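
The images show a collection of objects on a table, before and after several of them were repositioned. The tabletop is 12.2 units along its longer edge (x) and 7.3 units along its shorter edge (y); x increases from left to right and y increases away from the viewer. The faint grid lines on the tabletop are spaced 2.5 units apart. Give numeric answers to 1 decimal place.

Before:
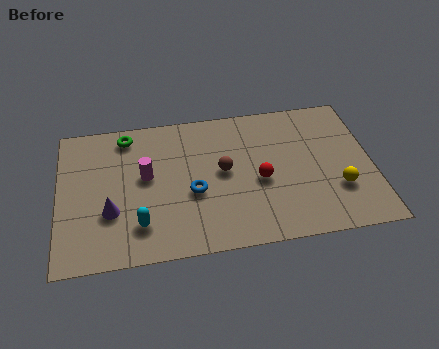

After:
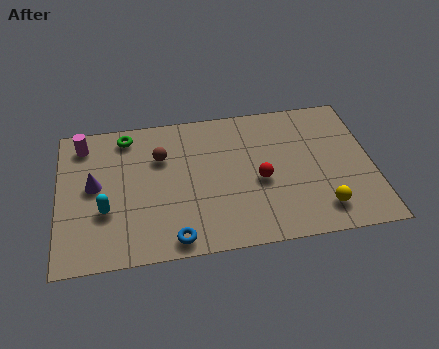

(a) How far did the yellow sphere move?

1.1

The yellow sphere was near (10.8, 2.3) before and (10.1, 1.4) after, so it travelled √(0.7² + 0.9²) ≈ 1.1 units.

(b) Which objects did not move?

the red sphere and the green torus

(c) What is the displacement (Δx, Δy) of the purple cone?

(-0.6, 1.4)

The purple cone started near (2.0, 2.5) and ended near (1.4, 3.9).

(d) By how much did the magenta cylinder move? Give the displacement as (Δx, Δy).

(-2.4, 2.0)

From the two frames, the magenta cylinder sits at roughly (3.4, 4.1) before and (1.0, 6.1) after.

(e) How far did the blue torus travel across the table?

2.3

From (5.2, 3.0) to (4.4, 0.8), the blue torus covered √(0.8² + 2.2²) ≈ 2.3 units.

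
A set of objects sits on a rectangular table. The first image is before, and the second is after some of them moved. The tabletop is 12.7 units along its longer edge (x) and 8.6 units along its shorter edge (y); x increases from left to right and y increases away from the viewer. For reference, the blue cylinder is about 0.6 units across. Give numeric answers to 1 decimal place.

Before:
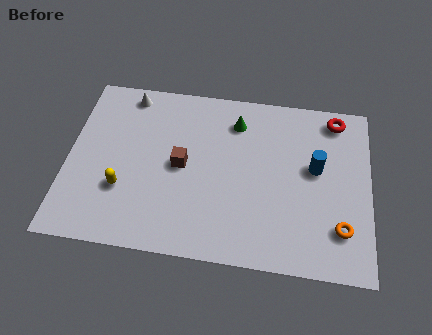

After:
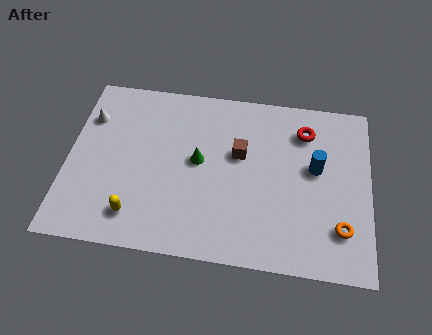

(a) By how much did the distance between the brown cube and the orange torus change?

-1.8

Before: roughly 7.1 units apart; after: 5.3. That's 1.8 units closer together.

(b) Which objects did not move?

the blue cylinder and the orange torus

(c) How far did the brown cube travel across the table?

2.6

From (4.8, 4.3) to (7.2, 5.2), the brown cube covered √(2.4² + 0.9²) ≈ 2.6 units.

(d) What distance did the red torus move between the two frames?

1.5

The red torus moved from about (11.2, 7.5) to (9.9, 6.7), a distance of √(1.3² + 0.8²) ≈ 1.5.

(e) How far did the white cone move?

2.1

The white cone was near (2.4, 7.6) before and (0.8, 6.2) after, so it travelled √(1.6² + 1.4²) ≈ 2.1 units.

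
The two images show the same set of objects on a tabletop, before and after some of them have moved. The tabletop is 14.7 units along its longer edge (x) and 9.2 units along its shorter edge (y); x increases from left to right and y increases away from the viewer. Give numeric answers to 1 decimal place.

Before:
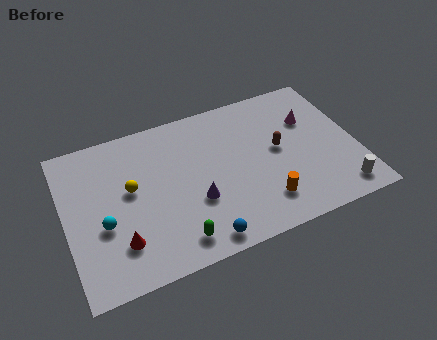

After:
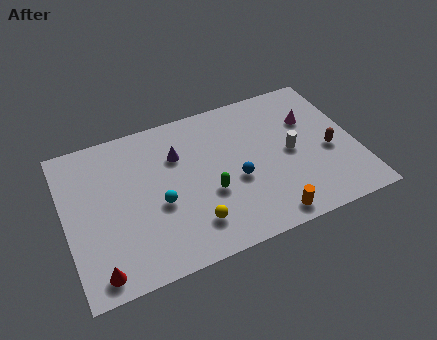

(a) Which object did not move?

the magenta cone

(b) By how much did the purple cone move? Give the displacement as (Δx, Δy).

(-0.6, 3.1)

The purple cone started near (6.4, 3.3) and ended near (5.8, 6.4).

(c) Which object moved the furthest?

the yellow sphere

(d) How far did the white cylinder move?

3.8

The white cylinder was near (13.5, 1.3) before and (11.4, 4.5) after, so it travelled √(2.1² + 3.2²) ≈ 3.8 units.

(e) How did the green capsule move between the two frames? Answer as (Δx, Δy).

(1.9, 2.1)

The green capsule was at about (5.2, 1.4) and moved to about (7.1, 3.5).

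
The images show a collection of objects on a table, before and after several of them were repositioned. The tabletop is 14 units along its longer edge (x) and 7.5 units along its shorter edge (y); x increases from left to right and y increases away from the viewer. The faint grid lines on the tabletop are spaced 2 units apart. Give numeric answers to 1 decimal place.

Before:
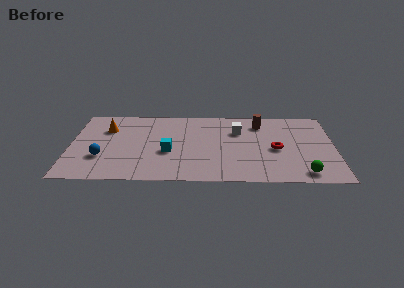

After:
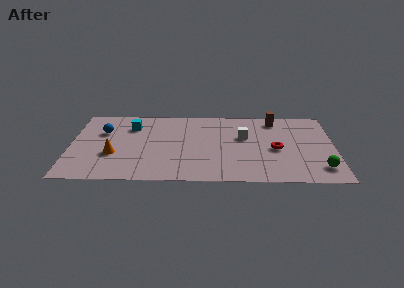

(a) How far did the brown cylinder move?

0.9

From (10.1, 6.0) to (10.9, 6.4), the brown cylinder covered √(0.8² + 0.4²) ≈ 0.9 units.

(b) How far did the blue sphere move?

2.6

From (1.7, 2.4) to (1.7, 5.0), the blue sphere covered √(0.0² + 2.6²) ≈ 2.6 units.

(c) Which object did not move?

the red torus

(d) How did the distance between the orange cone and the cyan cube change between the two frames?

-1.0

They were about 4.0 units apart before and 3.0 after — 1.0 units closer together.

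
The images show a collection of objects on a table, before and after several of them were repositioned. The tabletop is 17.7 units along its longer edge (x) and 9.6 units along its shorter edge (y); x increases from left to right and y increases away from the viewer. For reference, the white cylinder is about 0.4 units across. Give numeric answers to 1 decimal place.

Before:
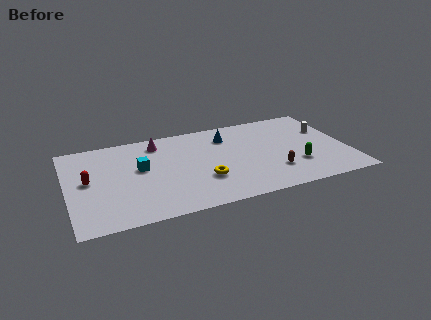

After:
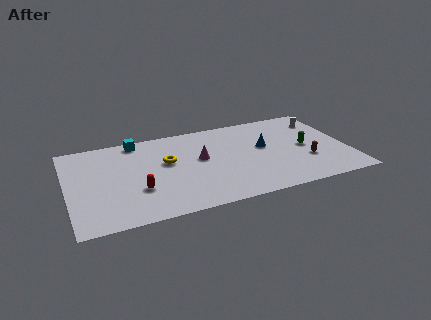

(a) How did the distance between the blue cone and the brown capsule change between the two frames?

-2.0

The distance was about 5.4 in the first image and 3.4 in the second, so they moved 2.0 units closer together.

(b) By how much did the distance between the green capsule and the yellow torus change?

+3.0

The distance was about 5.9 in the first image and 8.9 in the second, so they moved 3.0 units further apart.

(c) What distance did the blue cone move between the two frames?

2.9

The blue cone moved from about (10.3, 7.4) to (12.5, 5.5), a distance of √(2.2² + 1.9²) ≈ 2.9.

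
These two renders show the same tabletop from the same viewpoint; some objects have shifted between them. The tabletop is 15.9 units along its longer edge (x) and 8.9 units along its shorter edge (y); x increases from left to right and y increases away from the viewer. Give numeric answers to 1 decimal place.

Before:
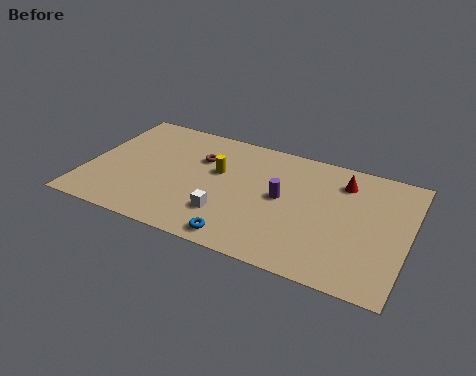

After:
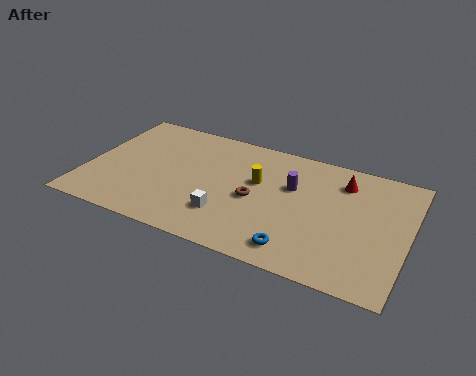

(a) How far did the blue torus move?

2.7

From (8.1, 1.0) to (10.8, 1.4), the blue torus covered √(2.7² + 0.4²) ≈ 2.7 units.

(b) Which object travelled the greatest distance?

the brown torus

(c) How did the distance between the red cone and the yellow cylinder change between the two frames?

-1.9

The distance was about 6.3 in the first image and 4.4 in the second, so they moved 1.9 units closer together.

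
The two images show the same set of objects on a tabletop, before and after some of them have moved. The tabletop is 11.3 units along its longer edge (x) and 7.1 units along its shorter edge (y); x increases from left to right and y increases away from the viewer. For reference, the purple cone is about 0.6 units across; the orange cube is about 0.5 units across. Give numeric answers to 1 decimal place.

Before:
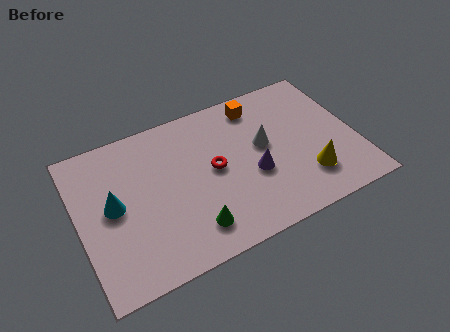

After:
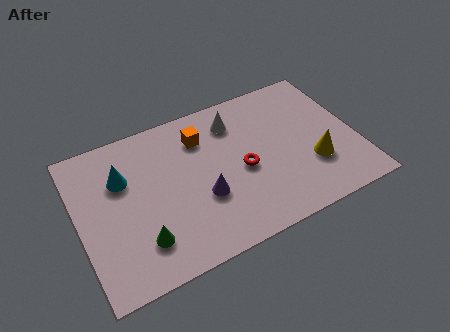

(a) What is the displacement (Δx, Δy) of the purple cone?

(-2.1, -0.2)

The purple cone was at about (7.0, 2.8) and moved to about (4.9, 2.6).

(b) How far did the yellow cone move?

0.6

The yellow cone was near (9.1, 1.8) before and (9.4, 2.3) after, so it travelled √(0.3² + 0.5²) ≈ 0.6 units.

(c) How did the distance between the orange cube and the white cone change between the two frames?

-0.6

Before: roughly 2.0 units apart; after: 1.4. That's 0.6 units closer together.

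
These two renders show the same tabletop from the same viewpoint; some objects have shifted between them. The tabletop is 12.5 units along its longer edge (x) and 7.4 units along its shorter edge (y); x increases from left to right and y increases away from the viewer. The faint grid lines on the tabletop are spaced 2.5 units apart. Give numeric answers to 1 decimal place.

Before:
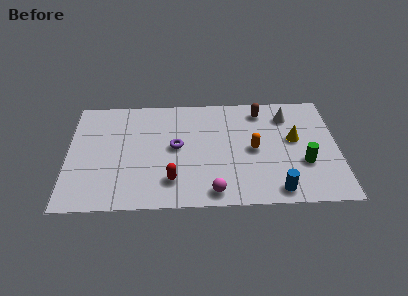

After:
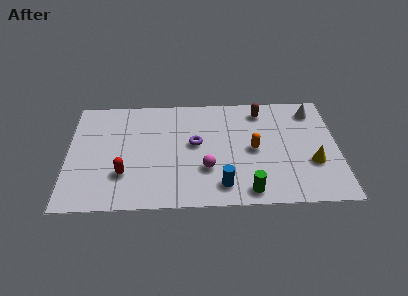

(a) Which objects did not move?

the orange capsule and the brown capsule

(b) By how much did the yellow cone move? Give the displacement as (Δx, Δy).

(0.8, -1.6)

The yellow cone started near (10.5, 4.2) and ended near (11.3, 2.6).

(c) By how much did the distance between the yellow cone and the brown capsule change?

+1.8

Before: roughly 2.5 units apart; after: 4.3. That's 1.8 units further apart.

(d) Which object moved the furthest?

the green cylinder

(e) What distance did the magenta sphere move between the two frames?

1.5

The magenta sphere was near (6.7, 0.9) before and (6.4, 2.4) after, so it travelled √(0.3² + 1.5²) ≈ 1.5 units.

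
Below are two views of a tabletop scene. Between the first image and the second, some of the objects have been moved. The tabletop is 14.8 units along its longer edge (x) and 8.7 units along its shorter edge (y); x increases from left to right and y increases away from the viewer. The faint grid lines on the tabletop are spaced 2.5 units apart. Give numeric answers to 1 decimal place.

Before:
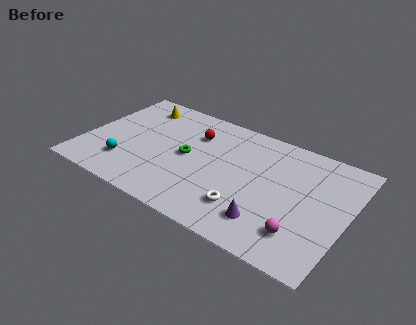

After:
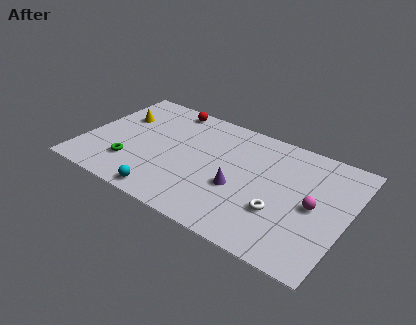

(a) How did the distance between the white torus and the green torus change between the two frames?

+4.1

Before: roughly 4.3 units apart; after: 8.4. That's 4.1 units further apart.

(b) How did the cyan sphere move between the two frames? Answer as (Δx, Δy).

(2.6, -1.3)

The cyan sphere was at about (2.6, 2.2) and moved to about (5.2, 0.9).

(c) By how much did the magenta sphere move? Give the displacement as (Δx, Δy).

(0.4, 2.2)

From the two frames, the magenta sphere sits at roughly (12.6, 2.0) before and (13.0, 4.2) after.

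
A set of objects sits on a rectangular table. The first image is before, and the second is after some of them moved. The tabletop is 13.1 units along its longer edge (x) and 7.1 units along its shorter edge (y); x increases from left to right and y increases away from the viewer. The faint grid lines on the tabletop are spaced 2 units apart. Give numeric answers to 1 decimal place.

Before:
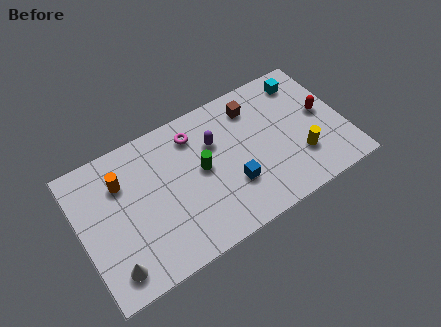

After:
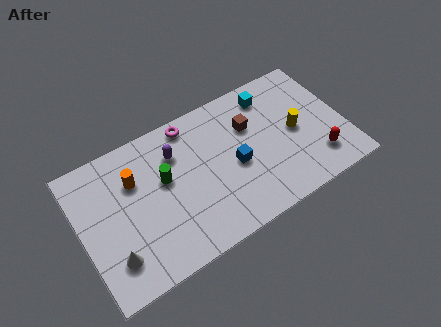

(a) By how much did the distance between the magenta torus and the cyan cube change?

-1.6

Before: roughly 5.6 units apart; after: 4.0. That's 1.6 units closer together.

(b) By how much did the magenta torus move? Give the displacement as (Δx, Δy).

(-0.1, 0.6)

The magenta torus was at about (5.9, 5.7) and moved to about (5.8, 6.3).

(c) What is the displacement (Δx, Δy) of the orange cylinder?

(0.6, -0.2)

The orange cylinder started near (2.2, 5.1) and ended near (2.8, 4.9).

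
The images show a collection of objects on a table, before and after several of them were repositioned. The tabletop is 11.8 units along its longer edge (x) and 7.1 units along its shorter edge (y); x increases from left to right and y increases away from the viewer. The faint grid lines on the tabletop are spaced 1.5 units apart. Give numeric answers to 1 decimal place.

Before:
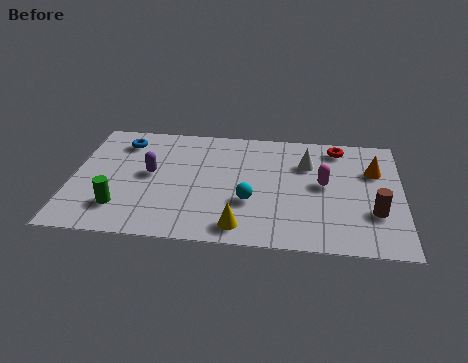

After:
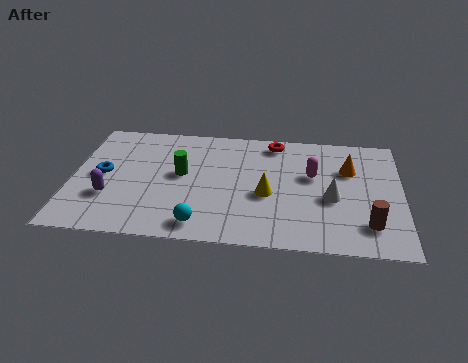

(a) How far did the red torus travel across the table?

2.3

From (9.5, 6.1) to (7.2, 6.2), the red torus covered √(2.3² + 0.1²) ≈ 2.3 units.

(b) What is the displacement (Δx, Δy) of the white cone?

(0.9, -2.0)

The white cone was at about (8.4, 5.0) and moved to about (9.3, 3.0).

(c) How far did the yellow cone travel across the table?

2.2

From (6.1, 1.0) to (7.0, 3.0), the yellow cone covered √(0.9² + 2.0²) ≈ 2.2 units.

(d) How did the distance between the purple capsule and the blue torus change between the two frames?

-0.9

Before: roughly 2.2 units apart; after: 1.3. That's 0.9 units closer together.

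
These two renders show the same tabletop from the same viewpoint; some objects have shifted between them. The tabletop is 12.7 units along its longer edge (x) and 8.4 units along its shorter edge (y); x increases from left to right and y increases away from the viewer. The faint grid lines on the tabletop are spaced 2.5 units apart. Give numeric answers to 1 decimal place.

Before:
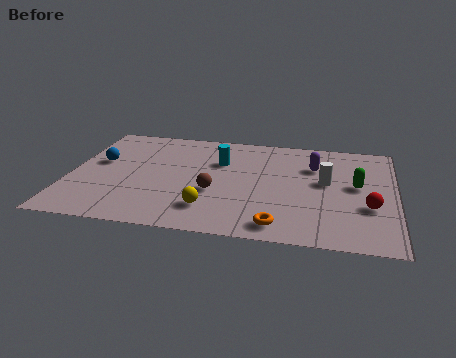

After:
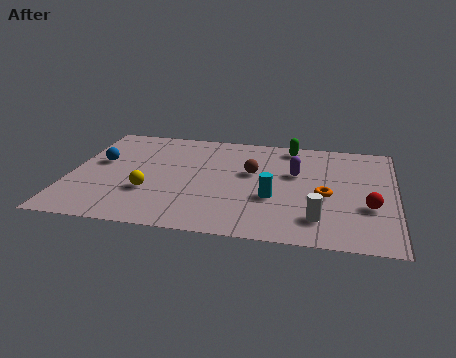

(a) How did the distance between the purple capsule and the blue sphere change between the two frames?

-0.8

They were about 8.5 units apart before and 7.7 after — 0.8 units closer together.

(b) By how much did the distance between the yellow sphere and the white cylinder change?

+1.5

They were about 5.2 units apart before and 6.7 after — 1.5 units further apart.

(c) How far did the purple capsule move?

1.0

The purple capsule was near (9.5, 5.9) before and (8.8, 5.2) after, so it travelled √(0.7² + 0.7²) ≈ 1.0 units.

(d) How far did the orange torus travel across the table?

3.0

The orange torus moved from about (8.3, 1.1) to (10.0, 3.6), a distance of √(1.7² + 2.5²) ≈ 3.0.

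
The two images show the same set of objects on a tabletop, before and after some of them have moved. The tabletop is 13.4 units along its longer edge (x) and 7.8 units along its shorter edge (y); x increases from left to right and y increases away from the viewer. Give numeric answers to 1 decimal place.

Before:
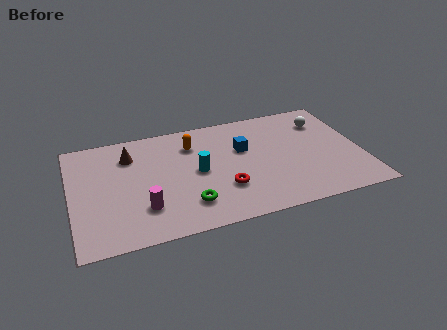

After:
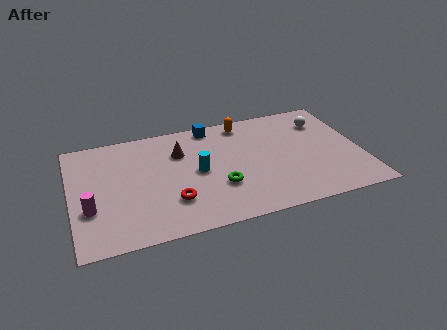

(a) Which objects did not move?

the cyan cylinder and the white sphere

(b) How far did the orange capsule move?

2.7

From (5.7, 5.9) to (8.2, 6.8), the orange capsule covered √(2.5² + 0.9²) ≈ 2.7 units.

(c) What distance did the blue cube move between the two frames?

2.5

The blue cube moved from about (8.0, 4.9) to (6.7, 7.0), a distance of √(1.3² + 2.1²) ≈ 2.5.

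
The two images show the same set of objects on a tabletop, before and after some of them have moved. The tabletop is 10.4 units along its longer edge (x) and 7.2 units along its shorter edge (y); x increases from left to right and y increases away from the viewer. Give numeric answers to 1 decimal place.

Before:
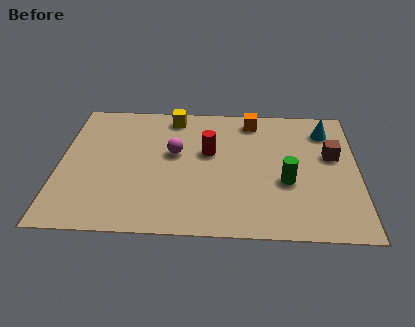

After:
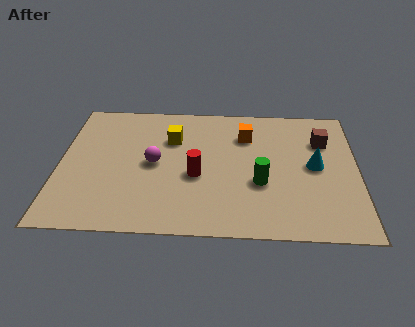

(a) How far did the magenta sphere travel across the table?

0.9

The magenta sphere moved from about (4.0, 4.2) to (3.3, 3.6), a distance of √(0.7² + 0.6²) ≈ 0.9.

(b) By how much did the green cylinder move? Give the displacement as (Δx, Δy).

(-0.9, -0.1)

The green cylinder was at about (7.9, 2.8) and moved to about (7.0, 2.7).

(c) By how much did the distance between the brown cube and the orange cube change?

-0.7

The distance was about 3.4 in the first image and 2.7 in the second, so they moved 0.7 units closer together.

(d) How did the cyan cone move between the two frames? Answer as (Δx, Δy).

(-0.4, -2.0)

The cyan cone was at about (9.3, 5.7) and moved to about (8.9, 3.7).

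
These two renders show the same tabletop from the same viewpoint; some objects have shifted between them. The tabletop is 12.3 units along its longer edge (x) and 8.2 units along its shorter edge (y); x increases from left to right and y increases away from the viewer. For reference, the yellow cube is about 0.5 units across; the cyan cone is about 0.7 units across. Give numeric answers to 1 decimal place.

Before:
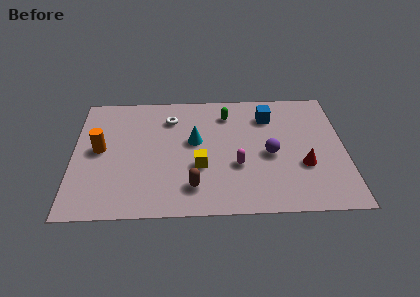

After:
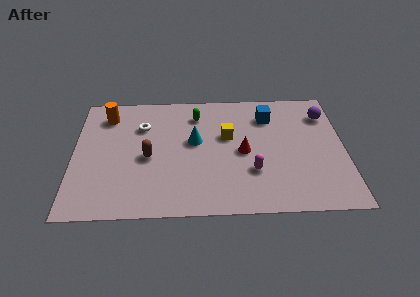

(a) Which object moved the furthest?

the purple sphere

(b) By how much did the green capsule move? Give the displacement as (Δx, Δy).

(-1.4, 0.0)

The green capsule started near (7.0, 6.5) and ended near (5.6, 6.5).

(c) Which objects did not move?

the blue cube and the cyan cone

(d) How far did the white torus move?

1.4

The white torus was near (4.4, 6.3) before and (3.1, 5.8) after, so it travelled √(1.3² + 0.5²) ≈ 1.4 units.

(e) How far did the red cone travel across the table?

2.9

The red cone moved from about (10.4, 2.9) to (7.7, 3.9), a distance of √(2.7² + 1.0²) ≈ 2.9.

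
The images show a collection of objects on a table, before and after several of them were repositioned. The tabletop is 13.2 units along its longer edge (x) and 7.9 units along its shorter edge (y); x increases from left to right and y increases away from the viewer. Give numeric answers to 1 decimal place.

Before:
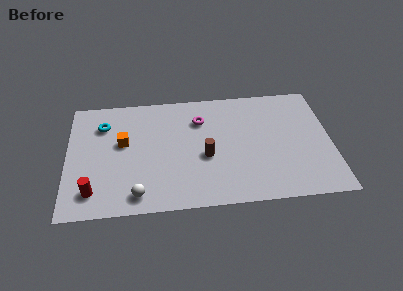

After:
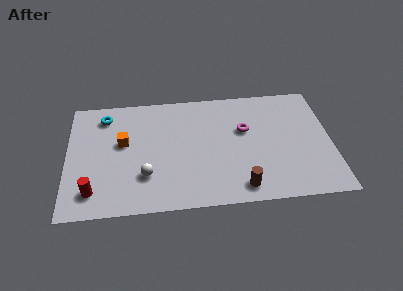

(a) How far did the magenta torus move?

2.4

From (6.7, 5.8) to (8.9, 4.9), the magenta torus covered √(2.2² + 0.9²) ≈ 2.4 units.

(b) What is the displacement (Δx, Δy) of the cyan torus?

(0.1, 0.6)

The cyan torus was at about (1.8, 5.9) and moved to about (1.9, 6.5).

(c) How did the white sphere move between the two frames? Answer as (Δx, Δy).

(0.4, 1.2)

From the two frames, the white sphere sits at roughly (3.5, 1.1) before and (3.9, 2.3) after.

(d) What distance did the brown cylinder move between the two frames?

2.8

The brown cylinder moved from about (6.9, 3.3) to (8.6, 1.1), a distance of √(1.7² + 2.2²) ≈ 2.8.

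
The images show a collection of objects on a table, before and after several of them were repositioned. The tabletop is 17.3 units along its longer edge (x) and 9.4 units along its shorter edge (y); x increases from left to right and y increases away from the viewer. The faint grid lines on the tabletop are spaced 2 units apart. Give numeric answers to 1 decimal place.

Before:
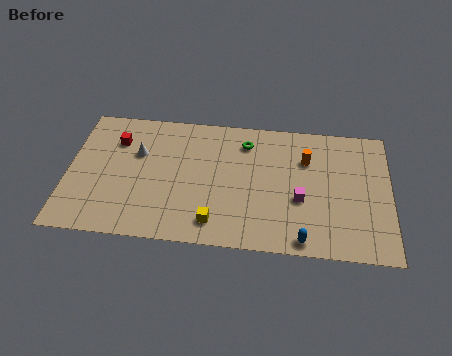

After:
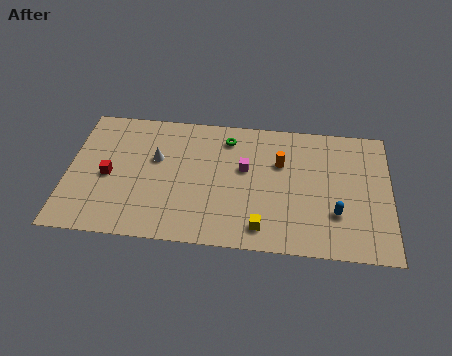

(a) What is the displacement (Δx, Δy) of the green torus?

(-1.0, 0.2)

From the two frames, the green torus sits at roughly (9.5, 7.5) before and (8.5, 7.7) after.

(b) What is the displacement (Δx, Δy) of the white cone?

(1.0, -0.3)

The white cone was at about (3.7, 6.1) and moved to about (4.7, 5.8).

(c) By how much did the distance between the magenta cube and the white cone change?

-4.3

Before: roughly 9.1 units apart; after: 4.8. That's 4.3 units closer together.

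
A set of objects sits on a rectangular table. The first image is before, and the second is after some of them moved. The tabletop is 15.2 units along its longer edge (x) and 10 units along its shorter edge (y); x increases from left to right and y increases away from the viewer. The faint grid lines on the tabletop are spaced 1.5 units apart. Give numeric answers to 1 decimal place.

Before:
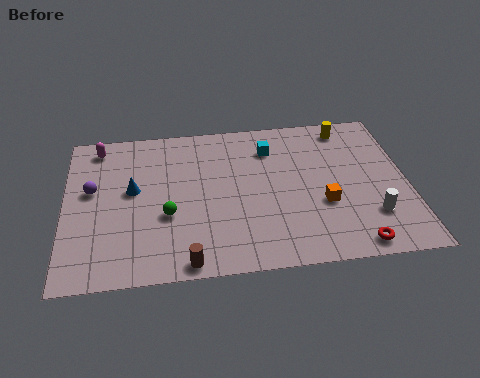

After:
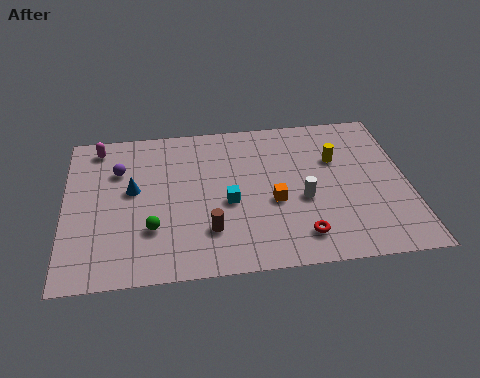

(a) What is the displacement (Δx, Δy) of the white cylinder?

(-3.0, 1.4)

The white cylinder was at about (13.5, 2.7) and moved to about (10.5, 4.1).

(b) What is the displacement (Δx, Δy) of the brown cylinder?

(1.0, 1.8)

The brown cylinder started near (5.3, 0.8) and ended near (6.3, 2.6).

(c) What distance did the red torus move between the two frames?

2.4

The red torus was near (12.6, 1.0) before and (10.3, 1.8) after, so it travelled √(2.3² + 0.8²) ≈ 2.4 units.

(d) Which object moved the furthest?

the cyan cube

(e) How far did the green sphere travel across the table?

1.1

The green sphere was near (4.5, 3.8) before and (3.8, 3.0) after, so it travelled √(0.7² + 0.8²) ≈ 1.1 units.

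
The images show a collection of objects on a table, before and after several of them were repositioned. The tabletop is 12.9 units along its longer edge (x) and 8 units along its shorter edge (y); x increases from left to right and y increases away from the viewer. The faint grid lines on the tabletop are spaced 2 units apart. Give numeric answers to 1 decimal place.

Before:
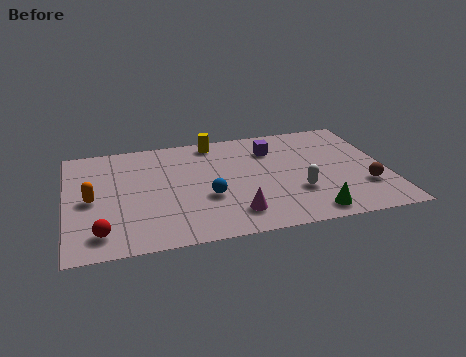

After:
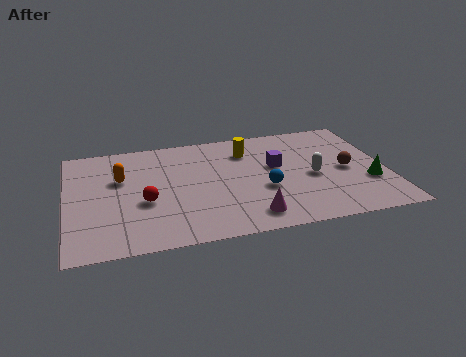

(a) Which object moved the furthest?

the green cone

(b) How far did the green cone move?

3.0

From (9.6, 1.0) to (12.1, 2.7), the green cone covered √(2.5² + 1.7²) ≈ 3.0 units.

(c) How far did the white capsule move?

1.2

The white capsule moved from about (9.2, 2.6) to (9.9, 3.6), a distance of √(0.7² + 1.0²) ≈ 1.2.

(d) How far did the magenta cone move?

0.7

The magenta cone moved from about (6.6, 1.6) to (7.2, 1.3), a distance of √(0.6² + 0.3²) ≈ 0.7.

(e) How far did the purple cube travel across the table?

1.3

The purple cube was near (8.4, 6.0) before and (8.5, 4.7) after, so it travelled √(0.1² + 1.3²) ≈ 1.3 units.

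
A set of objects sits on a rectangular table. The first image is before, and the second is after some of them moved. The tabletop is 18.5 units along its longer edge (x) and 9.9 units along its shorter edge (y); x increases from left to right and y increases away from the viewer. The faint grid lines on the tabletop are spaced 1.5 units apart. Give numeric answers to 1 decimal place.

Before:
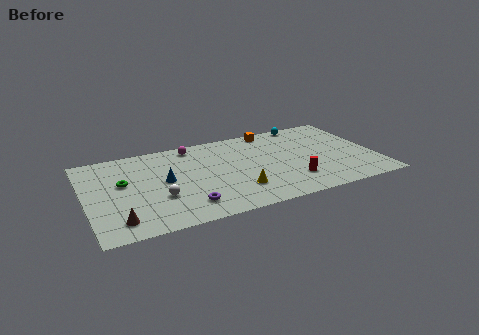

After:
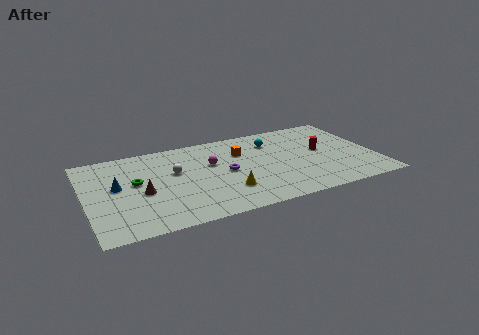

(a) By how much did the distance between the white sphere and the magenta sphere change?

-3.5

The distance was about 5.9 in the first image and 2.4 in the second, so they moved 3.5 units closer together.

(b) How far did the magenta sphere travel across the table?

2.7

The magenta sphere was near (7.1, 8.7) before and (8.1, 6.2) after, so it travelled √(1.0² + 2.5²) ≈ 2.7 units.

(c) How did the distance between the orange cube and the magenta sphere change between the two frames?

-3.1

The distance was about 5.2 in the first image and 2.1 in the second, so they moved 3.1 units closer together.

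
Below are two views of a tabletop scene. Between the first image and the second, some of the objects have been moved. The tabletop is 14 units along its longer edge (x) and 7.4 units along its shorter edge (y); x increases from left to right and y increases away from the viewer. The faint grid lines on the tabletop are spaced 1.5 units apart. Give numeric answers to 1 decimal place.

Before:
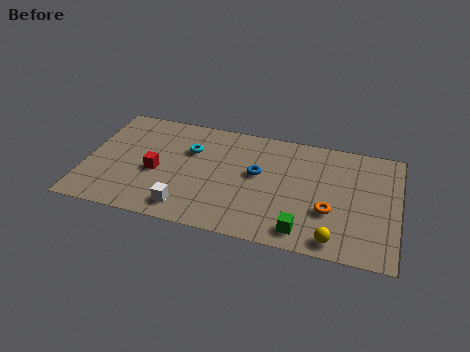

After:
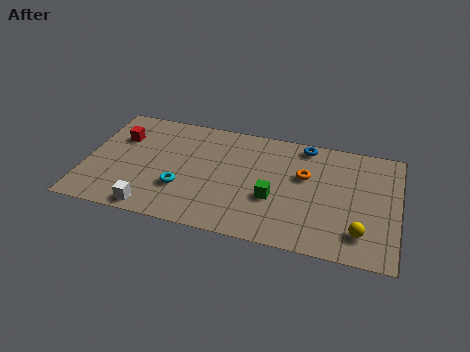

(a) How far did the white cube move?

1.6

The white cube moved from about (4.7, 1.2) to (3.2, 0.8), a distance of √(1.5² + 0.4²) ≈ 1.6.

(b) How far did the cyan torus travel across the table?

2.6

The cyan torus moved from about (4.6, 5.0) to (4.4, 2.4), a distance of √(0.2² + 2.6²) ≈ 2.6.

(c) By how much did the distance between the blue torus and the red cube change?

+3.8

Before: roughly 4.6 units apart; after: 8.4. That's 3.8 units further apart.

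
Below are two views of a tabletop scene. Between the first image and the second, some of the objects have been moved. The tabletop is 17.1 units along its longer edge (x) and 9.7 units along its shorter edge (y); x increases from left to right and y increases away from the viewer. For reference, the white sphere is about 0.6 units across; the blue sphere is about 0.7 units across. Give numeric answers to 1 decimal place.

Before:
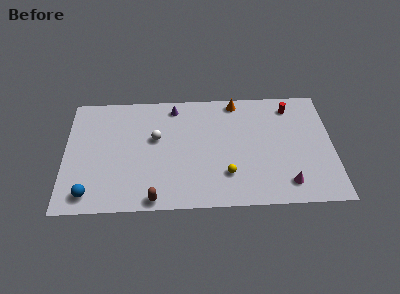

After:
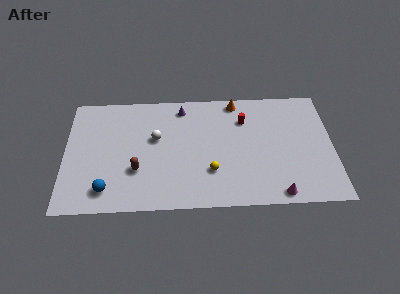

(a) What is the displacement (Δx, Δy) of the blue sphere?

(1.1, 0.3)

The blue sphere was at about (1.6, 1.4) and moved to about (2.7, 1.7).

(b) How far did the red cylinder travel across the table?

3.2

From (14.5, 8.1) to (11.5, 7.1), the red cylinder covered √(3.0² + 1.0²) ≈ 3.2 units.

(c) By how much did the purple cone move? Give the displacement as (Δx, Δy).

(0.5, -0.1)

From the two frames, the purple cone sits at roughly (7.0, 8.4) before and (7.5, 8.3) after.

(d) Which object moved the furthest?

the red cylinder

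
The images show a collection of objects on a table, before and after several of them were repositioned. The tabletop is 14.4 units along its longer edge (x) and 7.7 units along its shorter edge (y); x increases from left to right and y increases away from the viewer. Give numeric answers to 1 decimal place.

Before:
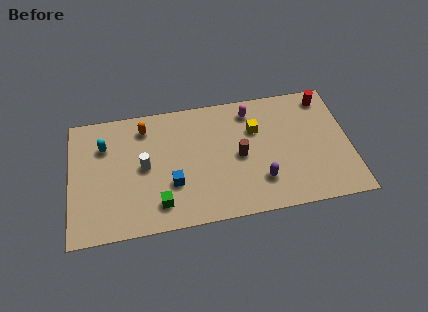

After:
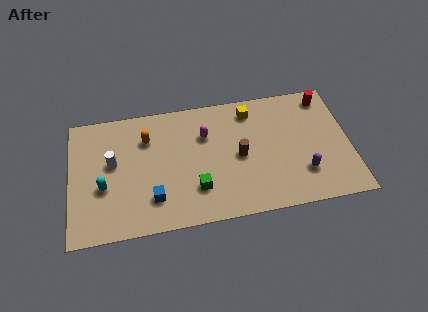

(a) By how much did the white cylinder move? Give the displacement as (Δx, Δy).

(-1.6, 0.5)

The white cylinder started near (3.8, 3.9) and ended near (2.2, 4.4).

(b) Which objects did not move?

the red cylinder and the brown cylinder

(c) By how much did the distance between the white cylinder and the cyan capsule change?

-1.1

They were about 2.6 units apart before and 1.5 after — 1.1 units closer together.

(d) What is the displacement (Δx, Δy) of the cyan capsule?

(-0.1, -2.5)

From the two frames, the cyan capsule sits at roughly (1.8, 5.5) before and (1.7, 3.0) after.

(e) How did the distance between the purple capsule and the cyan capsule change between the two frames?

+1.6

They were about 8.6 units apart before and 10.2 after — 1.6 units further apart.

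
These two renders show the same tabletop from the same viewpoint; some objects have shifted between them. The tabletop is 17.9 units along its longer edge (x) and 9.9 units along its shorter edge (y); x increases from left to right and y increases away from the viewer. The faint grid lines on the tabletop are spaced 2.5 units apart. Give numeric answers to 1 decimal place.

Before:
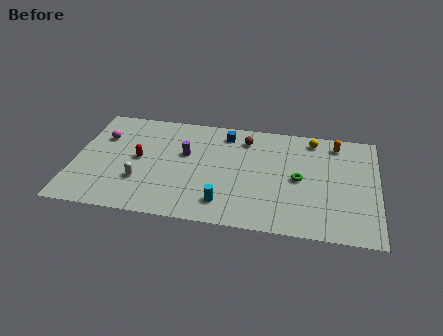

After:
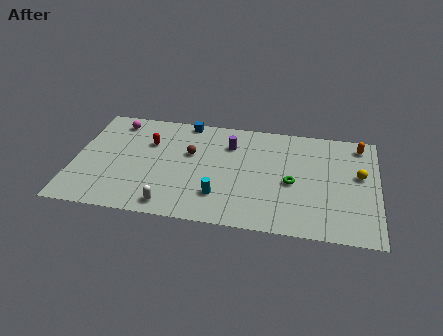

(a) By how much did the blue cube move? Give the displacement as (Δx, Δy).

(-2.4, 0.8)

The blue cube was at about (8.8, 8.3) and moved to about (6.4, 9.1).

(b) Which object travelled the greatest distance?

the yellow sphere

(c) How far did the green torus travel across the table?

0.6

The green torus was near (13.3, 4.8) before and (12.9, 4.4) after, so it travelled √(0.4² + 0.4²) ≈ 0.6 units.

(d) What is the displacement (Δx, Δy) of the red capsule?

(0.5, 1.6)

From the two frames, the red capsule sits at roughly (3.8, 5.1) before and (4.3, 6.7) after.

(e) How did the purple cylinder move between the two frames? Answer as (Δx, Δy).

(2.6, 1.3)

The purple cylinder started near (6.5, 6.0) and ended near (9.1, 7.3).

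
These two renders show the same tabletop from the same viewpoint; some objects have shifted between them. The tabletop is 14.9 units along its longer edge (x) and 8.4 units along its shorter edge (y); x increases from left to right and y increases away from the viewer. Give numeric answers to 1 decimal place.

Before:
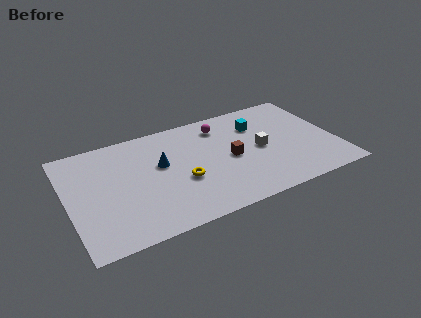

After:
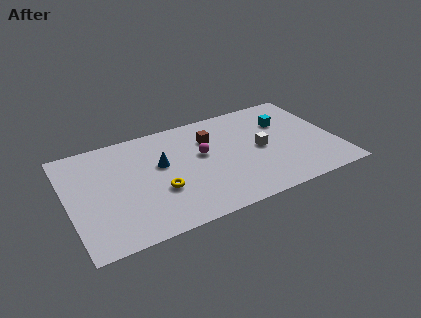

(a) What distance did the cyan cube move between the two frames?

1.5

The cyan cube moved from about (10.8, 6.1) to (12.3, 5.8), a distance of √(1.5² + 0.3²) ≈ 1.5.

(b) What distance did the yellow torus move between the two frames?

1.3

From (6.2, 3.3) to (4.9, 3.0), the yellow torus covered √(1.3² + 0.3²) ≈ 1.3 units.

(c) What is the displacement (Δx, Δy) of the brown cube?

(-0.9, 2.0)

The brown cube was at about (9.0, 4.0) and moved to about (8.1, 6.0).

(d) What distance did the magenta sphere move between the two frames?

2.3

From (8.8, 6.8) to (7.5, 4.9), the magenta sphere covered √(1.3² + 1.9²) ≈ 2.3 units.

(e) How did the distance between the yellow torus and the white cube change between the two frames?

+1.3

They were about 4.6 units apart before and 5.9 after — 1.3 units further apart.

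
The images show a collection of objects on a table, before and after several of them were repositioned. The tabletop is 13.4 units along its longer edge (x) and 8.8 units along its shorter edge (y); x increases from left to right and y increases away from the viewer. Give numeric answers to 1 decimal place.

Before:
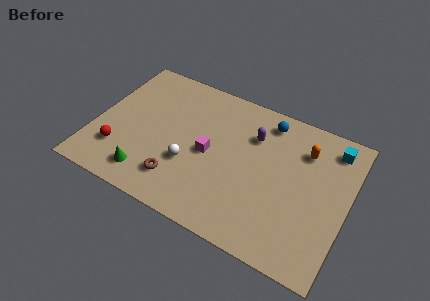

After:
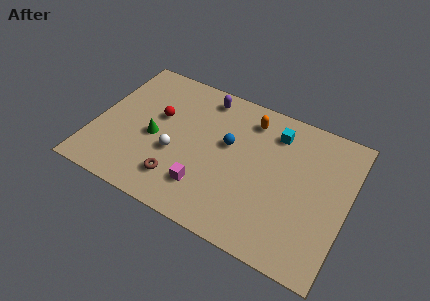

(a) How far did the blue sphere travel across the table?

2.9

The blue sphere was near (8.8, 7.5) before and (7.0, 5.2) after, so it travelled √(1.8² + 2.3²) ≈ 2.9 units.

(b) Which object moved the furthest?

the red sphere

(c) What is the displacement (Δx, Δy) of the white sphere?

(-0.8, 0.3)

From the two frames, the white sphere sits at roughly (5.2, 3.1) before and (4.4, 3.4) after.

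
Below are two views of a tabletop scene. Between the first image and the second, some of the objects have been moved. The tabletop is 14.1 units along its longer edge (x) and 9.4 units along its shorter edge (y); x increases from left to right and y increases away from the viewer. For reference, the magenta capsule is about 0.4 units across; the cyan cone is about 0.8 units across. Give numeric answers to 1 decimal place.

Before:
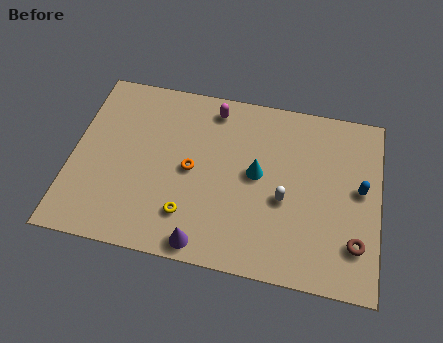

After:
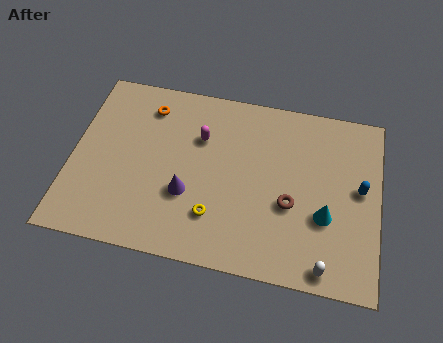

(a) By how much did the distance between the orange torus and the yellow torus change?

+3.8

The distance was about 2.4 in the first image and 6.2 in the second, so they moved 3.8 units further apart.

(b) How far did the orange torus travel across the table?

3.7

The orange torus was near (5.5, 4.6) before and (3.3, 7.6) after, so it travelled √(2.2² + 3.0²) ≈ 3.7 units.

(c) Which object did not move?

the blue capsule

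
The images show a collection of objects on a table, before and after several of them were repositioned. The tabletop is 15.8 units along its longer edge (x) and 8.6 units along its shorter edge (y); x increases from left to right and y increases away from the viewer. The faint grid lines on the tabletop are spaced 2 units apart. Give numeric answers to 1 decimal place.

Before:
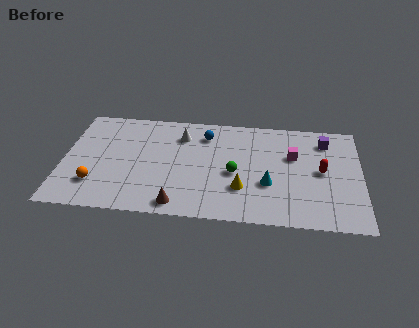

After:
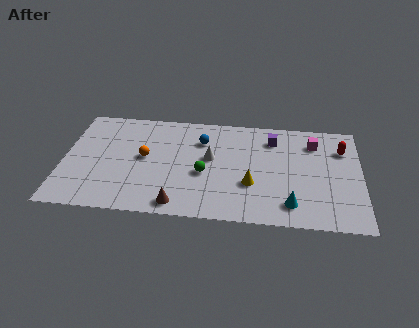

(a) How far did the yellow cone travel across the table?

0.6

From (9.5, 2.6) to (10.0, 3.0), the yellow cone covered √(0.5² + 0.4²) ≈ 0.6 units.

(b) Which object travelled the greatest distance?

the orange sphere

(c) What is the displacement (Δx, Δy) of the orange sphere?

(2.5, 2.4)

From the two frames, the orange sphere sits at roughly (1.8, 2.2) before and (4.3, 4.6) after.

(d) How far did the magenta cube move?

1.6

The magenta cube moved from about (12.2, 5.5) to (13.3, 6.7), a distance of √(1.1² + 1.2²) ≈ 1.6.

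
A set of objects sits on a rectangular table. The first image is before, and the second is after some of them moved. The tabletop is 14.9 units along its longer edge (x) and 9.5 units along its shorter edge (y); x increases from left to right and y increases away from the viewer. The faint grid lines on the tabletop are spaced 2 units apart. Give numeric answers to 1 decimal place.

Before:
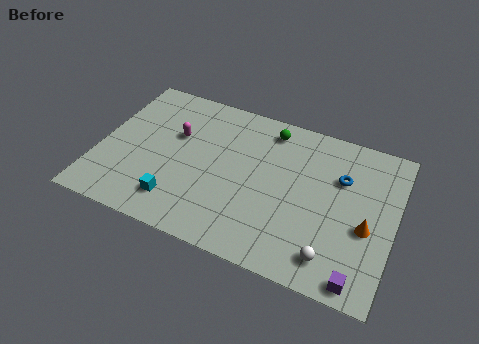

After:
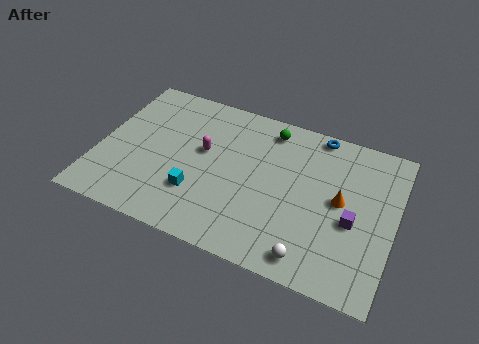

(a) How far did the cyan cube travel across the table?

1.3

The cyan cube was near (4.3, 1.9) before and (5.2, 2.8) after, so it travelled √(0.9² + 0.9²) ≈ 1.3 units.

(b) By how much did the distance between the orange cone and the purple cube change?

-1.8

They were about 3.0 units apart before and 1.2 after — 1.8 units closer together.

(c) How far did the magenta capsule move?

1.6

The magenta capsule was near (3.7, 6.0) before and (5.2, 5.5) after, so it travelled √(1.5² + 0.5²) ≈ 1.6 units.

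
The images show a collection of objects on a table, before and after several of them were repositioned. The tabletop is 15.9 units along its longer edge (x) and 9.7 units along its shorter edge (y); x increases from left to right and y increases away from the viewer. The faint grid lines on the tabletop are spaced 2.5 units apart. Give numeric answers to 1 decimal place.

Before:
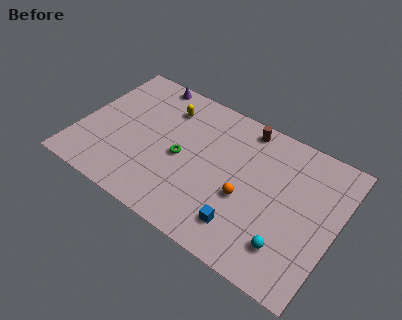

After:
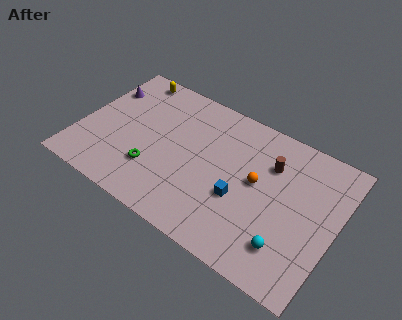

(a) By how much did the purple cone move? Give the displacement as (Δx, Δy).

(-2.5, -1.9)

From the two frames, the purple cone sits at roughly (3.4, 8.9) before and (0.9, 7.0) after.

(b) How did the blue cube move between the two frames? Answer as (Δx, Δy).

(-0.5, 1.7)

The blue cube started near (10.7, 2.0) and ended near (10.2, 3.7).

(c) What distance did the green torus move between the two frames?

2.3

The green torus was near (6.4, 4.5) before and (4.9, 2.8) after, so it travelled √(1.5² + 1.7²) ≈ 2.3 units.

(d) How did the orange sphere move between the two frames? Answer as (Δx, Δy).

(0.5, 1.4)

The orange sphere started near (10.5, 3.9) and ended near (11.0, 5.3).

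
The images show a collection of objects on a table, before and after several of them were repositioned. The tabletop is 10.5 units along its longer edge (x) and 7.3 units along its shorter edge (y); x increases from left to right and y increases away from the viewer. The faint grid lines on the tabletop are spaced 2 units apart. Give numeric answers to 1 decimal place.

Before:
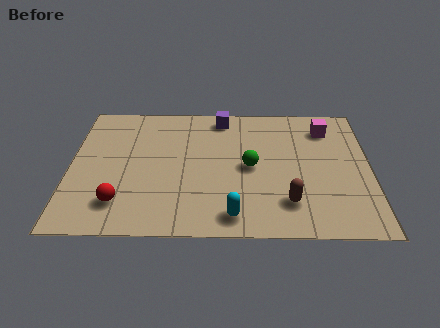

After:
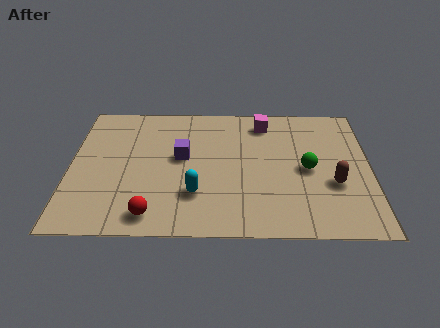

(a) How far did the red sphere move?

1.3

The red sphere moved from about (1.8, 1.6) to (2.9, 1.0), a distance of √(1.1² + 0.6²) ≈ 1.3.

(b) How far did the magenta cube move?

2.2

The magenta cube moved from about (9.0, 5.8) to (6.8, 6.1), a distance of √(2.2² + 0.3²) ≈ 2.2.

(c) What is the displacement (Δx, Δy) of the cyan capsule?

(-1.3, 1.1)

The cyan capsule started near (5.7, 1.0) and ended near (4.4, 2.1).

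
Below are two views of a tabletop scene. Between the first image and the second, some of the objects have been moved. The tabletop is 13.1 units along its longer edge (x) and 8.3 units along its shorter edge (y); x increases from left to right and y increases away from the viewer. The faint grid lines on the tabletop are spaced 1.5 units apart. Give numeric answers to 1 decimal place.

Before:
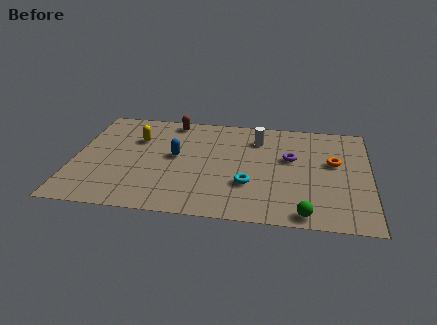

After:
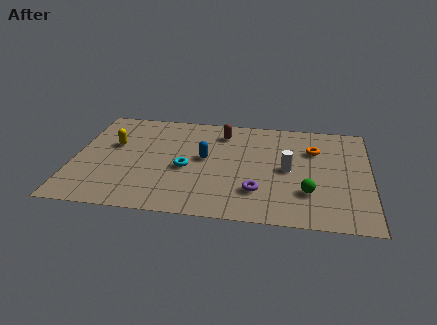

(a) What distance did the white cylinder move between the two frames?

2.7

The white cylinder was near (8.1, 6.4) before and (9.5, 4.1) after, so it travelled √(1.4² + 2.3²) ≈ 2.7 units.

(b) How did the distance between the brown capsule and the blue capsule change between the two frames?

-0.6

The distance was about 2.9 in the first image and 2.3 in the second, so they moved 0.6 units closer together.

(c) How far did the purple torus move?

3.1

The purple torus moved from about (9.6, 5.0) to (8.2, 2.2), a distance of √(1.4² + 2.8²) ≈ 3.1.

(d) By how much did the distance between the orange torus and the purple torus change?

+2.4

The distance was about 1.9 in the first image and 4.3 in the second, so they moved 2.4 units further apart.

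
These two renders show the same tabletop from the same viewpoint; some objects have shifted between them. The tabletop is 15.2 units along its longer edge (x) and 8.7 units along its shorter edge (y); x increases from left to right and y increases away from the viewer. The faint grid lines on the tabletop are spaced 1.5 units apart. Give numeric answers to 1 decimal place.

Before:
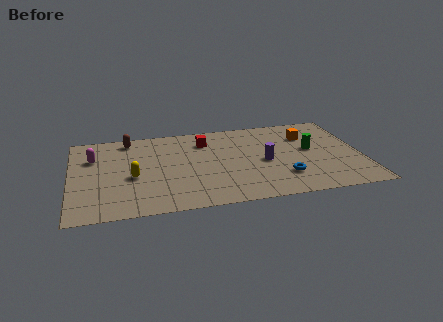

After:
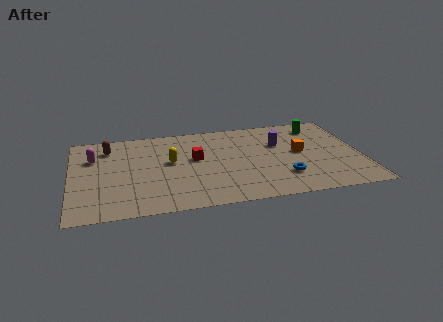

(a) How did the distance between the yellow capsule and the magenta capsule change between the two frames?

+1.1

The distance was about 3.0 in the first image and 4.1 in the second, so they moved 1.1 units further apart.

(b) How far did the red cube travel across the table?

1.8

The red cube moved from about (7.1, 6.7) to (6.5, 5.0), a distance of √(0.6² + 1.7²) ≈ 1.8.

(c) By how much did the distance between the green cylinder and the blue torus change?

+2.4

Before: roughly 3.0 units apart; after: 5.4. That's 2.4 units further apart.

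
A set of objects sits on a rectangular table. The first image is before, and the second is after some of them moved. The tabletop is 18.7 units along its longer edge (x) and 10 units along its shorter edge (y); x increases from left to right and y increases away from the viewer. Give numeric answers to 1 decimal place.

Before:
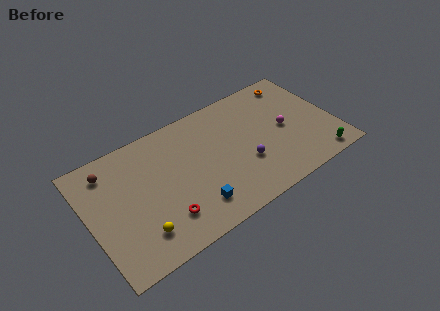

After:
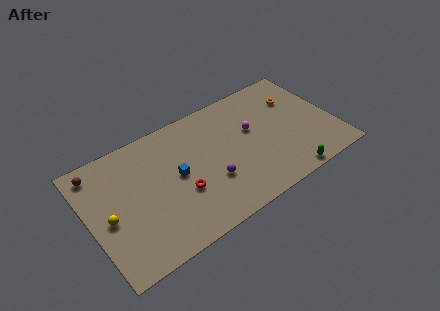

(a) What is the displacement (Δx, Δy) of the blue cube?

(-0.8, 3.1)

From the two frames, the blue cube sits at roughly (7.4, 2.1) before and (6.6, 5.2) after.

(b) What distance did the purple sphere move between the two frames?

2.7

From (11.6, 3.5) to (8.9, 3.4), the purple sphere covered √(2.7² + 0.1²) ≈ 2.7 units.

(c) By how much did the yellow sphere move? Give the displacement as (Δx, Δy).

(-2.0, 2.3)

From the two frames, the yellow sphere sits at roughly (3.3, 2.2) before and (1.3, 4.5) after.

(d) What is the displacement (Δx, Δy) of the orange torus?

(-0.2, -1.5)

The orange torus started near (16.5, 8.6) and ended near (16.3, 7.1).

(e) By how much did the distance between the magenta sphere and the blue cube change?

-2.0

The distance was about 8.1 in the first image and 6.1 in the second, so they moved 2.0 units closer together.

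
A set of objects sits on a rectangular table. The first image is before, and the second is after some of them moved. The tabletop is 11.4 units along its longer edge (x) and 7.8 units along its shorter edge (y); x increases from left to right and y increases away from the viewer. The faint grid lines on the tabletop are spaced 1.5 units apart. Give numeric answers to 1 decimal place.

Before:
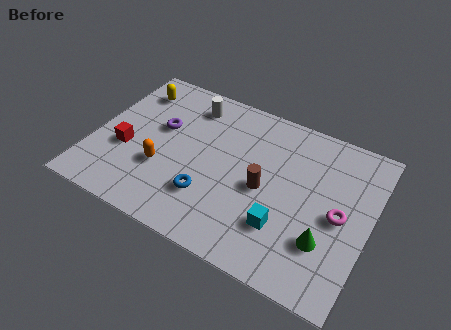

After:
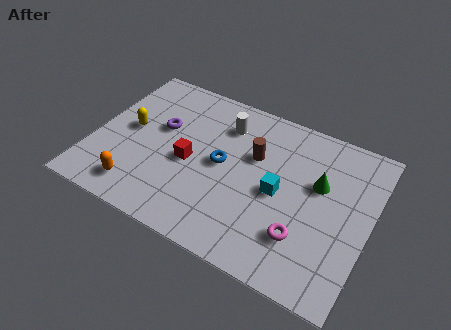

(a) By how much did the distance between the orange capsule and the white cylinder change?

+1.8

Before: roughly 3.7 units apart; after: 5.5. That's 1.8 units further apart.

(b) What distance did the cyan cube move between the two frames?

1.6

From (8.1, 2.2) to (7.7, 3.7), the cyan cube covered √(0.4² + 1.5²) ≈ 1.6 units.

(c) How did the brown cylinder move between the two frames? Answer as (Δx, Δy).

(-0.6, 1.4)

From the two frames, the brown cylinder sits at roughly (7.1, 3.6) before and (6.5, 5.0) after.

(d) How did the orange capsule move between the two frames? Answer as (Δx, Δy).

(-0.8, -1.4)

From the two frames, the orange capsule sits at roughly (3.0, 2.7) before and (2.2, 1.3) after.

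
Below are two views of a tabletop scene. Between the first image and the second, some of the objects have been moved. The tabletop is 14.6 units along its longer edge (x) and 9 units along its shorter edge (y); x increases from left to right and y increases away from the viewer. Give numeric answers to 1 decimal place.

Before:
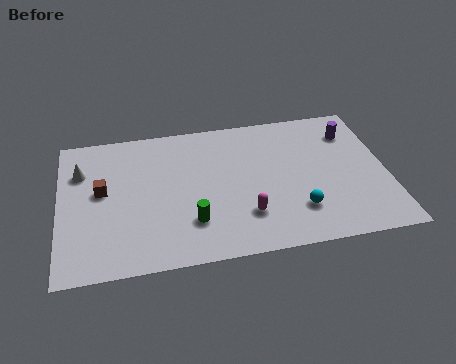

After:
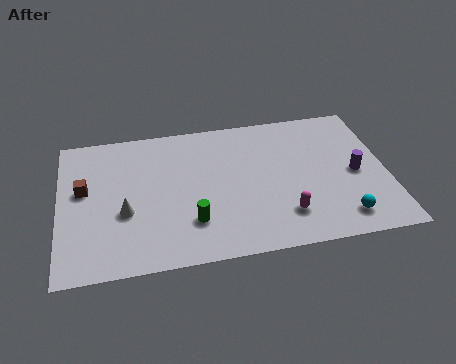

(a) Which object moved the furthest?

the white cone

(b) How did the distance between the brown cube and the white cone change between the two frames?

+0.8

The distance was about 1.7 in the first image and 2.5 in the second, so they moved 0.8 units further apart.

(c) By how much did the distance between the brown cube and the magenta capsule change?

+2.5

They were about 6.8 units apart before and 9.3 after — 2.5 units further apart.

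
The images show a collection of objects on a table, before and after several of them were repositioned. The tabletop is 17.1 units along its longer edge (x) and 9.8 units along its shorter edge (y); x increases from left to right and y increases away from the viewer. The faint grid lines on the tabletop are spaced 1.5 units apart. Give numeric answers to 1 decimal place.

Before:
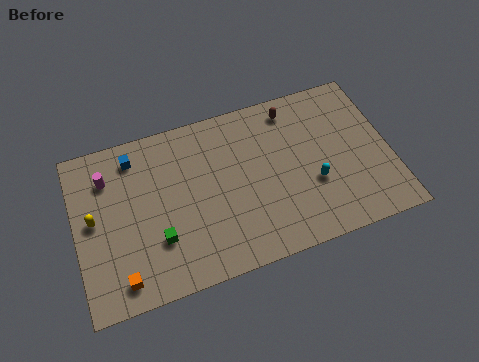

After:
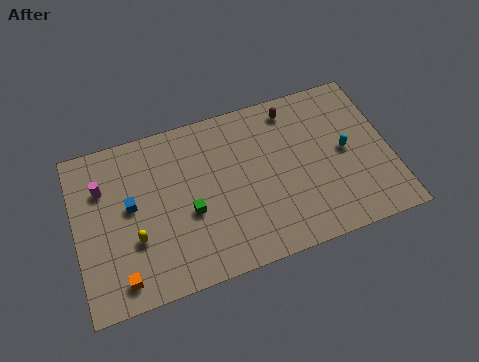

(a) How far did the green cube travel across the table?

2.1

From (4.3, 3.0) to (6.1, 4.0), the green cube covered √(1.8² + 1.0²) ≈ 2.1 units.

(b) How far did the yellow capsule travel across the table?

2.8

From (1.0, 5.2) to (3.1, 3.4), the yellow capsule covered √(2.1² + 1.8²) ≈ 2.8 units.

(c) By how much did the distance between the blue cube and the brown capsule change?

+0.9

Before: roughly 8.7 units apart; after: 9.6. That's 0.9 units further apart.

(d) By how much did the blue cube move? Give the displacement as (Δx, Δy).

(-0.4, -2.8)

The blue cube started near (3.4, 8.2) and ended near (3.0, 5.4).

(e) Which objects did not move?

the brown capsule and the orange cube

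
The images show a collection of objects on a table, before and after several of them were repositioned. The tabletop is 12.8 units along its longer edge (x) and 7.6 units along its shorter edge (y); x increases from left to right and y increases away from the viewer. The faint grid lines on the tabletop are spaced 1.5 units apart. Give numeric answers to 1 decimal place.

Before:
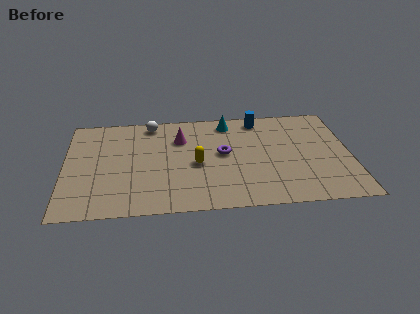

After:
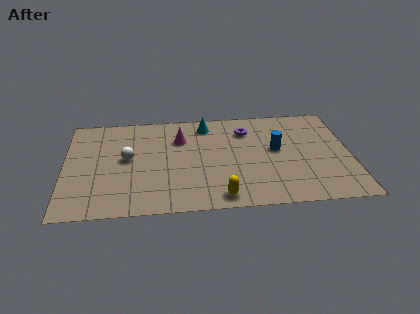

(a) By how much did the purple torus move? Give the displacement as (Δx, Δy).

(1.1, 1.7)

From the two frames, the purple torus sits at roughly (7.1, 4.1) before and (8.2, 5.8) after.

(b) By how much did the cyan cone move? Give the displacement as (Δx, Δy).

(-1.0, -0.1)

From the two frames, the cyan cone sits at roughly (7.4, 6.5) before and (6.4, 6.4) after.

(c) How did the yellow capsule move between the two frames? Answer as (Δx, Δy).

(1.0, -2.5)

From the two frames, the yellow capsule sits at roughly (5.9, 3.4) before and (6.9, 0.9) after.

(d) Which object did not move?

the magenta cone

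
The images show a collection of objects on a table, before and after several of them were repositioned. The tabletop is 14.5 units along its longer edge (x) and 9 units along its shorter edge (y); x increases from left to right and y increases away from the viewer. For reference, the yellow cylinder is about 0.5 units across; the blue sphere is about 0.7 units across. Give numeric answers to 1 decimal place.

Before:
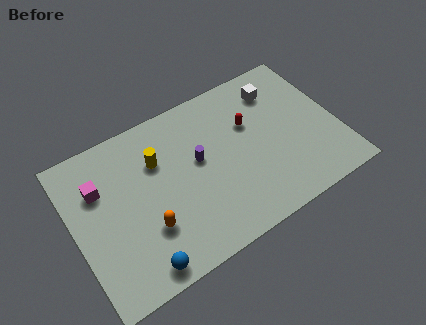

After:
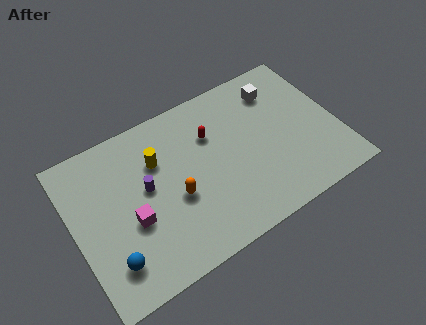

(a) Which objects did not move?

the white cube and the yellow cylinder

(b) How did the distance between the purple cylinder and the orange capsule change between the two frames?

-2.0

Before: roughly 3.9 units apart; after: 1.9. That's 2.0 units closer together.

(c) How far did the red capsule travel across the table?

2.1

The red capsule was near (9.9, 5.8) before and (7.8, 6.2) after, so it travelled √(2.1² + 0.4²) ≈ 2.1 units.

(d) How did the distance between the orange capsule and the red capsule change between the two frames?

-3.4

They were about 6.9 units apart before and 3.5 after — 3.4 units closer together.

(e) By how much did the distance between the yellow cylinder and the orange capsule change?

-1.0

The distance was about 3.6 in the first image and 2.6 in the second, so they moved 1.0 units closer together.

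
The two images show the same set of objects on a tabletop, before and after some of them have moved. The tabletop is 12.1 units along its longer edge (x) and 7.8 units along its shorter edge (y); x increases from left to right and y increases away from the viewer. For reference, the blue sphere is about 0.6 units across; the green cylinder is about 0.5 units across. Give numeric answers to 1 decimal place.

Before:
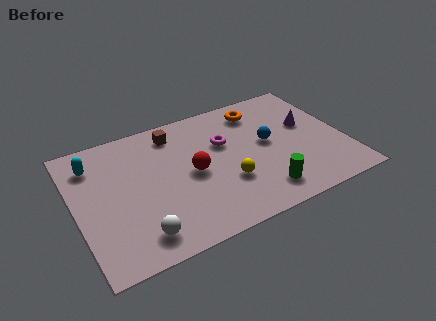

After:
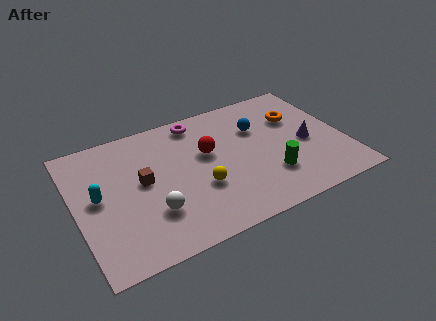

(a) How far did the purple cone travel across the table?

1.1

The purple cone moved from about (10.6, 4.6) to (10.4, 3.5), a distance of √(0.2² + 1.1²) ≈ 1.1.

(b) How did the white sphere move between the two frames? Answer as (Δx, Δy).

(0.7, 1.0)

The white sphere started near (2.5, 1.3) and ended near (3.2, 2.3).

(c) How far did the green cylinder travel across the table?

0.9

The green cylinder was near (8.0, 1.4) before and (8.5, 2.2) after, so it travelled √(0.5² + 0.8²) ≈ 0.9 units.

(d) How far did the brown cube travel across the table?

2.9

The brown cube moved from about (4.7, 6.5) to (3.0, 4.2), a distance of √(1.7² + 2.3²) ≈ 2.9.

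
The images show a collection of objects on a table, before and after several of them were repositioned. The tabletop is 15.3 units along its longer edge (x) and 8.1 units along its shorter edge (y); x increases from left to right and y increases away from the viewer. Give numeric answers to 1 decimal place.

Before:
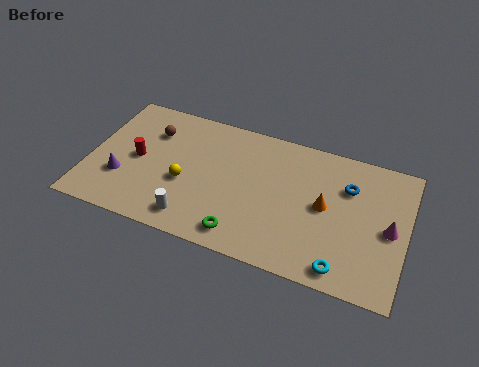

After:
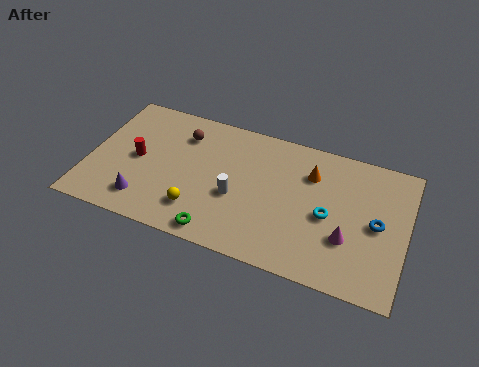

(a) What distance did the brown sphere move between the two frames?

1.5

The brown sphere moved from about (2.8, 5.9) to (4.3, 6.2), a distance of √(1.5² + 0.3²) ≈ 1.5.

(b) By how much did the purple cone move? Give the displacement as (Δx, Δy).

(1.2, -1.0)

The purple cone started near (1.7, 2.6) and ended near (2.9, 1.6).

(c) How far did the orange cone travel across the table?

1.9

The orange cone was near (11.4, 4.2) before and (10.6, 5.9) after, so it travelled √(0.8² + 1.7²) ≈ 1.9 units.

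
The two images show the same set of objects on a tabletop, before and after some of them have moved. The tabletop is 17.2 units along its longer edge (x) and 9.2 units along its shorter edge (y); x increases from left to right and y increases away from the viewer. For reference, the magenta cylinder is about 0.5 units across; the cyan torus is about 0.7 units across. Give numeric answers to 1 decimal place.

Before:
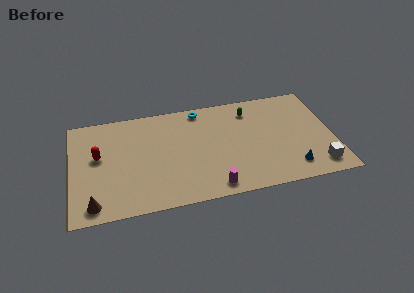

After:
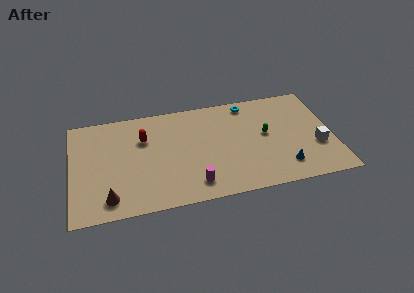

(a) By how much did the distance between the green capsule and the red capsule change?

-2.2

Before: roughly 10.3 units apart; after: 8.1. That's 2.2 units closer together.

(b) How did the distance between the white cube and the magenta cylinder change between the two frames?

+1.5

Before: roughly 6.9 units apart; after: 8.4. That's 1.5 units further apart.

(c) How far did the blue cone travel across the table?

0.5

The blue cone moved from about (14.3, 1.7) to (13.8, 1.9), a distance of √(0.5² + 0.2²) ≈ 0.5.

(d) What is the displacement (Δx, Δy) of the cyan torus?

(3.2, -0.1)

From the two frames, the cyan torus sits at roughly (8.6, 8.2) before and (11.8, 8.1) after.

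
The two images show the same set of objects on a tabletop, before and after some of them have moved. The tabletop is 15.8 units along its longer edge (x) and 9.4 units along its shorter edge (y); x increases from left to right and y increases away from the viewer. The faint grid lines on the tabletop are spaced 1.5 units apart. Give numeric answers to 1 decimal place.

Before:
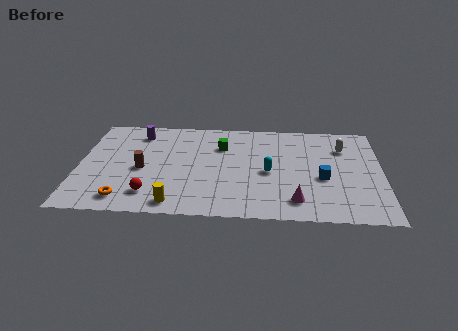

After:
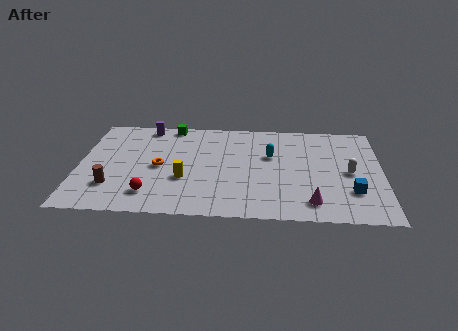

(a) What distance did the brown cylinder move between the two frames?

2.3

From (3.3, 4.2) to (1.8, 2.5), the brown cylinder covered √(1.5² + 1.7²) ≈ 2.3 units.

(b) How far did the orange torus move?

3.5

The orange torus was near (2.5, 1.4) before and (4.2, 4.5) after, so it travelled √(1.7² + 3.1²) ≈ 3.5 units.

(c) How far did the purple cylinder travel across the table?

0.8

The purple cylinder was near (3.0, 7.7) before and (3.4, 8.4) after, so it travelled √(0.4² + 0.7²) ≈ 0.8 units.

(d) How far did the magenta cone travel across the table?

0.8

The magenta cone was near (11.3, 1.7) before and (12.1, 1.6) after, so it travelled √(0.8² + 0.1²) ≈ 0.8 units.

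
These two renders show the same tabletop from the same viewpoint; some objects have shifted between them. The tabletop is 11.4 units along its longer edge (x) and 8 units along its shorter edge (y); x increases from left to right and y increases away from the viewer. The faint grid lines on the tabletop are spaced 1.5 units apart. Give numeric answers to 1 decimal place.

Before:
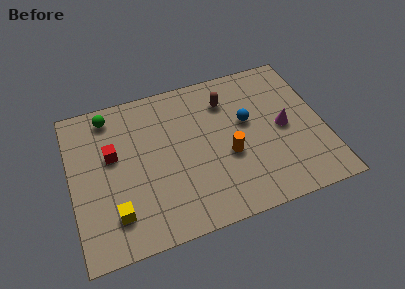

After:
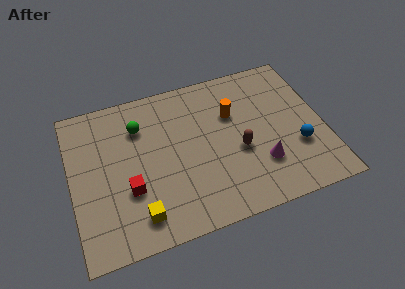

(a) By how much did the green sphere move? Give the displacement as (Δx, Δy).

(1.3, -1.0)

The green sphere started near (1.9, 6.9) and ended near (3.2, 5.9).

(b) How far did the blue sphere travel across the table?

2.9

The blue sphere was near (8.0, 4.7) before and (10.1, 2.7) after, so it travelled √(2.1² + 2.0²) ≈ 2.9 units.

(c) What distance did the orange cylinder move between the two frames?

2.1

The orange cylinder moved from about (7.0, 3.2) to (7.4, 5.3), a distance of √(0.4² + 2.1²) ≈ 2.1.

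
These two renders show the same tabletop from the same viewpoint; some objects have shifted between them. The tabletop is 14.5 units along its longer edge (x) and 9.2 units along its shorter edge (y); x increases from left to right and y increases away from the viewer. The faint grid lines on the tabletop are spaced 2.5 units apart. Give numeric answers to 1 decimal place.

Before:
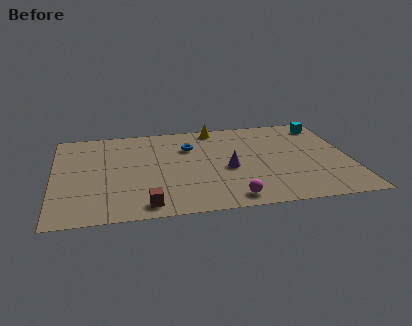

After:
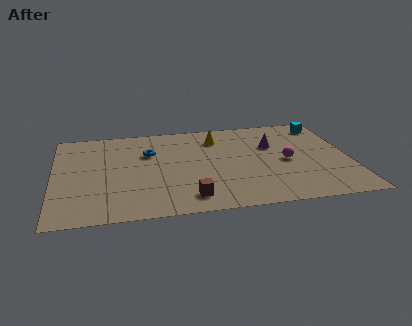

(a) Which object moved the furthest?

the magenta sphere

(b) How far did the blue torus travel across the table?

2.0

The blue torus was near (6.7, 6.5) before and (4.7, 6.2) after, so it travelled √(2.0² + 0.3²) ≈ 2.0 units.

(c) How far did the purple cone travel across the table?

3.0

From (8.5, 4.0) to (10.8, 6.0), the purple cone covered √(2.3² + 2.0²) ≈ 3.0 units.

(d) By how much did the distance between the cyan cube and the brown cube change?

-1.9

Before: roughly 11.3 units apart; after: 9.4. That's 1.9 units closer together.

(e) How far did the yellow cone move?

1.1

From (8.1, 8.3) to (8.1, 7.2), the yellow cone covered √(0.0² + 1.1²) ≈ 1.1 units.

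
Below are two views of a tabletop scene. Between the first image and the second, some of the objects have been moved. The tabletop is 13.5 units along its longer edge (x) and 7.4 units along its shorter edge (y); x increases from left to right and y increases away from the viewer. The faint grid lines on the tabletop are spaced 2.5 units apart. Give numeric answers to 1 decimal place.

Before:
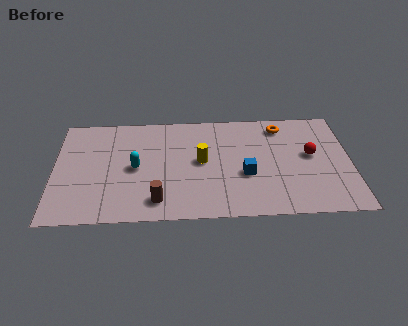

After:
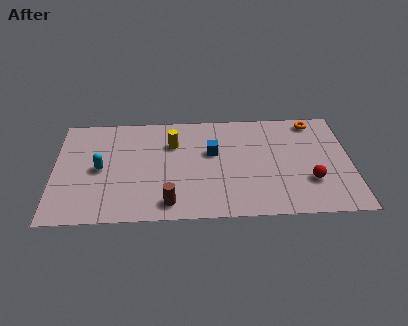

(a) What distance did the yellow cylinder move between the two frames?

1.8

The yellow cylinder moved from about (6.7, 3.9) to (5.4, 5.2), a distance of √(1.3² + 1.3²) ≈ 1.8.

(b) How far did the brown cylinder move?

0.5

The brown cylinder moved from about (4.7, 1.3) to (5.2, 1.1), a distance of √(0.5² + 0.2²) ≈ 0.5.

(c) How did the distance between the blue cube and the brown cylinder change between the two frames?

-0.4

They were about 4.3 units apart before and 3.9 after — 0.4 units closer together.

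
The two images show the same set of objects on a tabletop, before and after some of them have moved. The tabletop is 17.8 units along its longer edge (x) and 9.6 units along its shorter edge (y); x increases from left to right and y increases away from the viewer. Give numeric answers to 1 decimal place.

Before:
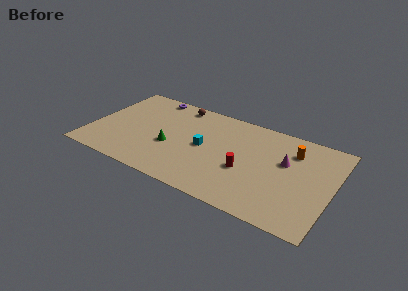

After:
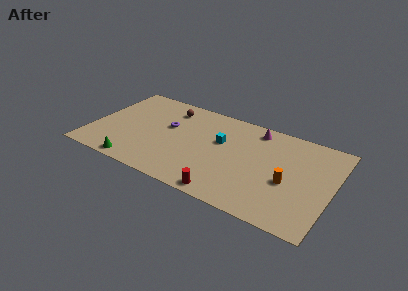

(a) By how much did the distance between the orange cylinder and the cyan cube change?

-1.2

The distance was about 6.7 in the first image and 5.5 in the second, so they moved 1.2 units closer together.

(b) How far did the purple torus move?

3.4

The purple torus was near (3.8, 8.7) before and (5.5, 5.8) after, so it travelled √(1.7² + 2.9²) ≈ 3.4 units.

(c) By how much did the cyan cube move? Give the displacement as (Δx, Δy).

(1.1, 1.1)

The cyan cube was at about (8.4, 4.8) and moved to about (9.5, 5.9).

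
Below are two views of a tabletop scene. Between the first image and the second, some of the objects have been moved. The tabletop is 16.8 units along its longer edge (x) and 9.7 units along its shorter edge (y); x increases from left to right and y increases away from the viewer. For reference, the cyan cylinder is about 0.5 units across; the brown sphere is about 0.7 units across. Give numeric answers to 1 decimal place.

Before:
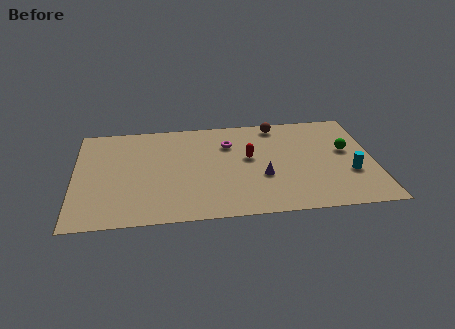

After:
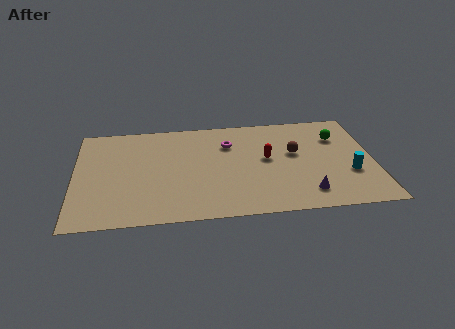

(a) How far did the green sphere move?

1.5

The green sphere moved from about (15.3, 5.6) to (14.9, 7.0), a distance of √(0.4² + 1.4²) ≈ 1.5.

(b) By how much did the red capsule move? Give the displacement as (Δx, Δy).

(1.0, -0.2)

The red capsule was at about (9.8, 5.5) and moved to about (10.8, 5.3).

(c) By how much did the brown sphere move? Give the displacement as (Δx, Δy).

(0.9, -2.9)

From the two frames, the brown sphere sits at roughly (11.5, 8.6) before and (12.4, 5.7) after.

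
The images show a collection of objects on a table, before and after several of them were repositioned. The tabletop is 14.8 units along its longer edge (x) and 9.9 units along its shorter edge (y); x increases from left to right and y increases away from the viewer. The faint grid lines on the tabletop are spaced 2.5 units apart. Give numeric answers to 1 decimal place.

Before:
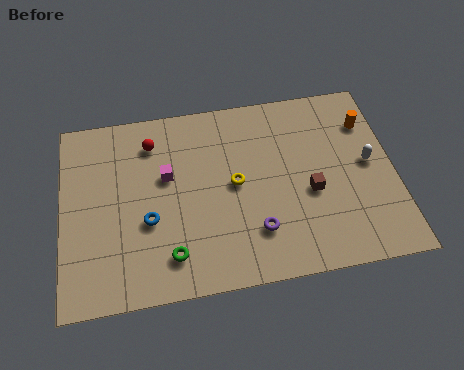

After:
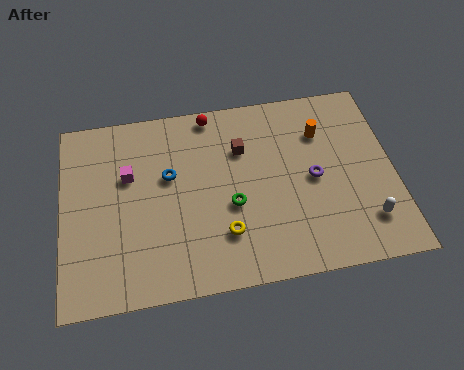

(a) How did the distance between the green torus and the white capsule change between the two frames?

-3.4

They were about 9.6 units apart before and 6.2 after — 3.4 units closer together.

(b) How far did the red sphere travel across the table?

2.9

The red sphere moved from about (4.1, 7.9) to (6.8, 9.0), a distance of √(2.7² + 1.1²) ≈ 2.9.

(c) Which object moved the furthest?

the brown cube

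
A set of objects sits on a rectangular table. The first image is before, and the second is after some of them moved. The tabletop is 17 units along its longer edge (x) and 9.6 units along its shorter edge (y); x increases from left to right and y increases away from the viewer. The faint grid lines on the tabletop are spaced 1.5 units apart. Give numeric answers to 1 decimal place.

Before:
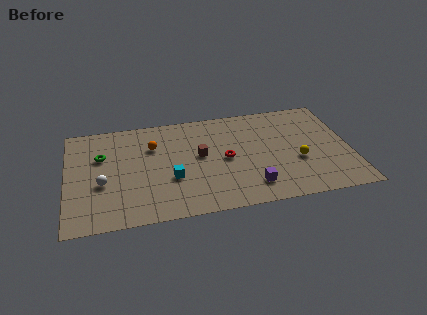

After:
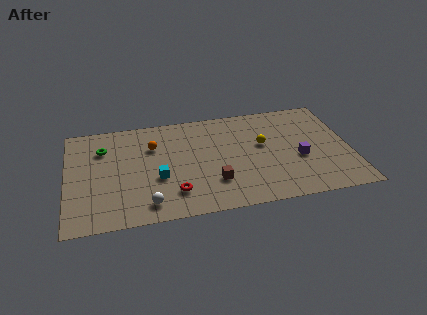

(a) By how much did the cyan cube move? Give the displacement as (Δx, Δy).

(-0.8, 0.2)

The cyan cube was at about (6.2, 3.5) and moved to about (5.4, 3.7).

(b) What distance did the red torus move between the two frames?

4.1

The red torus moved from about (9.5, 4.7) to (6.3, 2.2), a distance of √(3.2² + 2.5²) ≈ 4.1.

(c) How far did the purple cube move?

3.6

The purple cube moved from about (10.9, 1.9) to (13.9, 3.9), a distance of √(3.0² + 2.0²) ≈ 3.6.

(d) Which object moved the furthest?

the red torus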